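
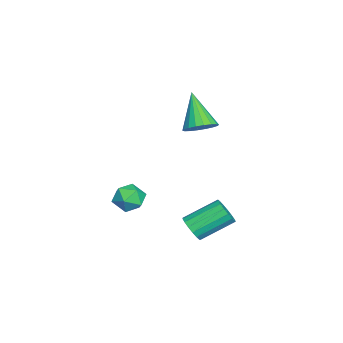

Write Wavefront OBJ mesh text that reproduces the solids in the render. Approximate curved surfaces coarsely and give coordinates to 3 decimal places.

v -1.28 0.16 -2.076
v -0.891 0.531 -2.384
v -1.45 1.791 -1.573
v -1.84 1.42 -1.264
v -1.136 0.53 -2.551
v -1.695 1.791 -1.74
v -1.414 0.444 -2.61
v -1.973 1.705 -1.799
v -1.661 0.294 -2.546
v -2.22 1.554 -1.735
v -1.821 0.112 -2.375
v -2.381 1.373 -1.564
v -1.858 -0.059 -2.135
v -2.417 1.202 -1.323
v -1.762 -0.179 -1.881
v -2.321 1.082 -1.07
v -1.556 -0.222 -1.672
v -2.115 1.039 -0.861
v -1.286 -0.178 -1.555
v -1.846 1.083 -0.744
v -1.016 -0.056 -1.558
v -1.575 1.205 -0.747
v -0.806 0.115 -1.679
v -1.365 1.376 -0.868
v -0.704 0.297 -1.891
v -1.264 1.557 -1.08
v -0.735 0.446 -2.145
v -1.294 1.707 -1.334
v -3.223 0.18 2.398
v -2.674 -0.199 2.642
v -4.197 -0.34 3.782
v -2.631 0.083 2.778
v -2.705 0.384 2.839
v -2.882 0.645 2.812
v -3.126 0.813 2.704
v -3.39 0.856 2.535
v -3.62 0.765 2.338
v -3.772 0.558 2.154
v -3.815 0.276 2.018
v -3.741 -0.025 1.957
v -3.564 -0.285 1.984
v -3.32 -0.454 2.092
v -3.056 -0.497 2.262
v -2.826 -0.406 2.458
v -2.553 -1.816 -1.127
v -2.064 -2.085 -0.646
v -2.436 -2.795 -1.794
v -1.947 -3.064 -1.313
v -2.655 -3.002 -1.122
v -2.728 -2.397 -0.71
v -1.772 -2.483 -1.73
v -1.845 -1.878 -1.318
v -1.582 -2.497 -1.019
v -2.128 -2.818 -0.644
v -2.372 -2.062 -1.796
v -2.918 -2.383 -1.421
f 2 1 5
f 2 5 3
f 3 5 6
f 3 6 4
f 5 1 7
f 5 7 6
f 6 7 8
f 6 8 4
f 7 1 9
f 7 9 8
f 8 9 10
f 8 10 4
f 9 1 11
f 9 11 10
f 10 11 12
f 10 12 4
f 11 1 13
f 11 13 12
f 12 13 14
f 12 14 4
f 13 1 15
f 13 15 14
f 14 15 16
f 14 16 4
f 15 1 17
f 15 17 16
f 16 17 18
f 16 18 4
f 17 1 19
f 17 19 18
f 18 19 20
f 18 20 4
f 19 1 21
f 19 21 20
f 20 21 22
f 20 22 4
f 21 1 23
f 21 23 22
f 22 23 24
f 22 24 4
f 23 1 25
f 23 25 24
f 24 25 26
f 24 26 4
f 25 1 27
f 25 27 26
f 26 27 28
f 26 28 4
f 27 1 2
f 27 2 28
f 28 2 3
f 28 3 4
f 30 29 32
f 30 32 31
f 32 29 33
f 32 33 31
f 33 29 34
f 33 34 31
f 34 29 35
f 34 35 31
f 35 29 36
f 35 36 31
f 36 29 37
f 36 37 31
f 37 29 38
f 37 38 31
f 38 29 39
f 38 39 31
f 39 29 40
f 39 40 31
f 40 29 41
f 40 41 31
f 41 29 42
f 41 42 31
f 42 29 43
f 42 43 31
f 43 29 44
f 43 44 31
f 44 29 30
f 44 30 31
f 45 56 50
f 45 50 46
f 45 46 52
f 45 52 55
f 45 55 56
f 46 50 54
f 50 56 49
f 56 55 47
f 55 52 51
f 52 46 53
f 48 54 49
f 48 49 47
f 48 47 51
f 48 51 53
f 48 53 54
f 49 54 50
f 47 49 56
f 51 47 55
f 53 51 52
f 54 53 46



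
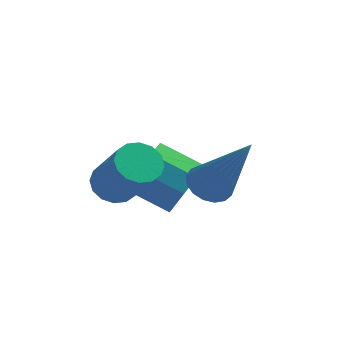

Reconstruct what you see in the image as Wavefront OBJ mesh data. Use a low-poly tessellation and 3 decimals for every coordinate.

v 2.597 -2.162 0.792
v 2.842 -2.498 1.404
v 1.829 -2.334 1.9
v 1.583 -1.998 1.288
v 2.935 -2.001 1.43
v 1.921 -1.837 1.926
v 2.87 -1.579 1.158
v 1.856 -1.416 1.654
v 2.677 -1.43 0.714
v 1.663 -1.267 1.21
v 2.446 -1.623 0.307
v 1.433 -1.46 0.803
v 2.286 -2.069 0.127
v 1.273 -1.905 0.623
v 2.272 -2.557 0.258
v 1.258 -2.394 0.754
v 2.409 -2.861 0.639
v 1.396 -2.698 1.135
v 2.634 -2.837 1.092
v 1.621 -2.674 1.587
v 3.267 -3.335 1.832
v 3.615 -2.928 1.767
v 4.193 -3.865 3.488
v 3.424 -2.824 1.907
v 3.197 -2.838 2.03
v 2.986 -2.965 2.107
v 2.839 -3.177 2.122
v 2.79 -3.426 2.07
v 2.851 -3.653 1.963
v 3.006 -3.808 1.826
v 3.222 -3.854 1.691
v 3.447 -3.782 1.588
v 3.632 -3.607 1.541
v 3.732 -3.37 1.561
v 3.727 -3.125 1.642
v 1.165 -2.932 1.297
v 1.538 -2.529 1.309
v 2.229 -3.204 2.495
v 1.855 -3.608 2.483
v 1.329 -2.441 1.481
v 2.02 -3.116 2.667
v 1.076 -2.485 1.603
v 1.767 -3.16 2.79
v 0.846 -2.648 1.644
v 1.537 -3.323 2.83
v 0.702 -2.888 1.591
v 1.393 -3.563 2.778
v 0.682 -3.14 1.46
v 1.373 -3.815 2.646
v 0.791 -3.336 1.285
v 1.482 -4.011 2.471
v 1 -3.424 1.113
v 1.691 -4.099 2.299
v 1.253 -3.38 0.99
v 1.944 -4.055 2.177
v 1.483 -3.217 0.95
v 2.174 -3.892 2.136
v 1.627 -2.977 1.002
v 2.318 -3.652 2.189
v 1.647 -2.725 1.134
v 2.338 -3.4 2.32
f 2 1 5
f 2 5 3
f 3 5 6
f 3 6 4
f 5 1 7
f 5 7 6
f 6 7 8
f 6 8 4
f 7 1 9
f 7 9 8
f 8 9 10
f 8 10 4
f 9 1 11
f 9 11 10
f 10 11 12
f 10 12 4
f 11 1 13
f 11 13 12
f 12 13 14
f 12 14 4
f 13 1 15
f 13 15 14
f 14 15 16
f 14 16 4
f 15 1 17
f 15 17 16
f 16 17 18
f 16 18 4
f 17 1 19
f 17 19 18
f 18 19 20
f 18 20 4
f 19 1 2
f 19 2 20
f 20 2 3
f 20 3 4
f 22 21 24
f 22 24 23
f 24 21 25
f 24 25 23
f 25 21 26
f 25 26 23
f 26 21 27
f 26 27 23
f 27 21 28
f 27 28 23
f 28 21 29
f 28 29 23
f 29 21 30
f 29 30 23
f 30 21 31
f 30 31 23
f 31 21 32
f 31 32 23
f 32 21 33
f 32 33 23
f 33 21 34
f 33 34 23
f 34 21 35
f 34 35 23
f 35 21 22
f 35 22 23
f 37 36 40
f 37 40 38
f 38 40 41
f 38 41 39
f 40 36 42
f 40 42 41
f 41 42 43
f 41 43 39
f 42 36 44
f 42 44 43
f 43 44 45
f 43 45 39
f 44 36 46
f 44 46 45
f 45 46 47
f 45 47 39
f 46 36 48
f 46 48 47
f 47 48 49
f 47 49 39
f 48 36 50
f 48 50 49
f 49 50 51
f 49 51 39
f 50 36 52
f 50 52 51
f 51 52 53
f 51 53 39
f 52 36 54
f 52 54 53
f 53 54 55
f 53 55 39
f 54 36 56
f 54 56 55
f 55 56 57
f 55 57 39
f 56 36 58
f 56 58 57
f 57 58 59
f 57 59 39
f 58 36 60
f 58 60 59
f 59 60 61
f 59 61 39
f 60 36 37
f 60 37 61
f 61 37 38
f 61 38 39



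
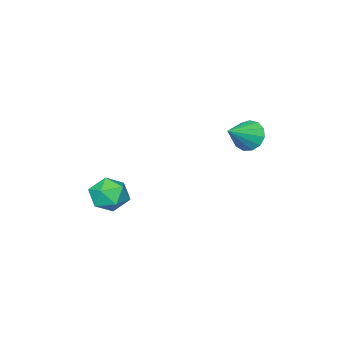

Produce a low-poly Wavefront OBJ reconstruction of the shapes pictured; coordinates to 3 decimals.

v -3.754 3.294 0.398
v -3.427 3.358 -0.172
v -2.706 3.306 1.002
v -3.499 3.703 -0.053
v -3.652 3.918 0.209
v -3.837 3.936 0.53
v -3.997 3.749 0.81
v -4.079 3.419 0.959
v -4.058 3.049 0.93
v -3.941 2.756 0.732
v -3.764 2.635 0.428
v -3.585 2.723 0.114
v -3.459 2.992 -0.109
v 0.649 1.831 -0.912
v 1.093 1.976 -1.509
v 0.487 0.684 -1.311
v 0.931 0.829 -1.908
v 1.23 0.795 -1.213
v 1.33 1.504 -0.966
v 0.25 1.156 -1.854
v 0.35 1.865 -1.607
v 0.846 1.559 -2.09
v 1.451 1.336 -1.694
v 0.129 1.324 -1.126
v 0.734 1.101 -0.73
f 2 1 4
f 2 4 3
f 4 1 5
f 4 5 3
f 5 1 6
f 5 6 3
f 6 1 7
f 6 7 3
f 7 1 8
f 7 8 3
f 8 1 9
f 8 9 3
f 9 1 10
f 9 10 3
f 10 1 11
f 10 11 3
f 11 1 12
f 11 12 3
f 12 1 13
f 12 13 3
f 13 1 2
f 13 2 3
f 14 25 19
f 14 19 15
f 14 15 21
f 14 21 24
f 14 24 25
f 15 19 23
f 19 25 18
f 25 24 16
f 24 21 20
f 21 15 22
f 17 23 18
f 17 18 16
f 17 16 20
f 17 20 22
f 17 22 23
f 18 23 19
f 16 18 25
f 20 16 24
f 22 20 21
f 23 22 15



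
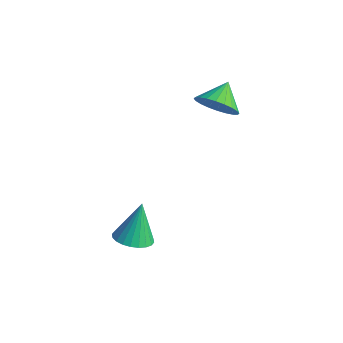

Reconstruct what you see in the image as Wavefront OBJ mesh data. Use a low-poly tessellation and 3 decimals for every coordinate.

v -1.386 0.313 3.618
v -0.647 0.334 4.016
v -1.714 1.187 4.182
v -0.585 0.525 3.756
v -0.646 0.683 3.476
v -0.819 0.785 3.217
v -1.078 0.816 3.019
v -1.385 0.769 2.913
v -1.692 0.654 2.913
v -1.952 0.486 3.022
v -2.126 0.293 3.22
v -2.187 0.102 3.48
v -2.127 -0.056 3.76
v -1.954 -0.159 4.019
v -1.694 -0.189 4.217
v -1.388 -0.143 4.323
v -1.081 -0.027 4.323
v -0.821 0.14 4.214
v -1.292 -3.677 -1.127
v -0.931 -3.066 -1.333
v -1.468 -3.083 0.327
v -1.203 -2.994 -1.396
v -1.49 -3.026 -1.417
v -1.746 -3.157 -1.394
v -1.933 -3.368 -1.331
v -2.022 -3.625 -1.236
v -2.001 -3.891 -1.125
v -1.871 -4.124 -1.014
v -1.654 -4.289 -0.92
v -1.381 -4.361 -0.858
v -1.095 -4.329 -0.836
v -0.839 -4.197 -0.859
v -0.652 -3.987 -0.923
v -0.562 -3.729 -1.017
v -0.584 -3.464 -1.129
v -0.713 -3.231 -1.24
f 2 1 4
f 2 4 3
f 4 1 5
f 4 5 3
f 5 1 6
f 5 6 3
f 6 1 7
f 6 7 3
f 7 1 8
f 7 8 3
f 8 1 9
f 8 9 3
f 9 1 10
f 9 10 3
f 10 1 11
f 10 11 3
f 11 1 12
f 11 12 3
f 12 1 13
f 12 13 3
f 13 1 14
f 13 14 3
f 14 1 15
f 14 15 3
f 15 1 16
f 15 16 3
f 16 1 17
f 16 17 3
f 17 1 18
f 17 18 3
f 18 1 2
f 18 2 3
f 20 19 22
f 20 22 21
f 22 19 23
f 22 23 21
f 23 19 24
f 23 24 21
f 24 19 25
f 24 25 21
f 25 19 26
f 25 26 21
f 26 19 27
f 26 27 21
f 27 19 28
f 27 28 21
f 28 19 29
f 28 29 21
f 29 19 30
f 29 30 21
f 30 19 31
f 30 31 21
f 31 19 32
f 31 32 21
f 32 19 33
f 32 33 21
f 33 19 34
f 33 34 21
f 34 19 35
f 34 35 21
f 35 19 36
f 35 36 21
f 36 19 20
f 36 20 21



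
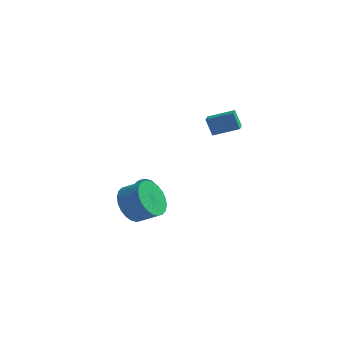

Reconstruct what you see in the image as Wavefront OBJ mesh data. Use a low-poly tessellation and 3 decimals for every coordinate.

v -2.043 -2.171 0.777
v -1.589 -1.525 0.056
v -0.542 -1.562 0.681
v -0.997 -2.209 1.403
v -1.742 -1.248 0.328
v -0.695 -1.285 0.954
v -1.941 -1.112 0.669
v -0.894 -1.149 1.295
v -2.155 -1.137 1.026
v -1.109 -1.174 1.652
v -2.353 -1.319 1.346
v -1.306 -1.357 1.971
v -2.503 -1.631 1.578
v -1.456 -1.669 2.204
v -2.583 -2.026 1.689
v -1.537 -2.063 2.315
v -2.582 -2.442 1.661
v -1.535 -2.48 2.287
v -2.498 -2.818 1.499
v -1.451 -2.855 2.124
v -2.345 -3.095 1.226
v -1.298 -3.132 1.852
v -2.146 -3.231 0.885
v -1.099 -3.268 1.511
v -1.931 -3.206 0.528
v -0.885 -3.243 1.154
v -1.734 -3.023 0.209
v -0.687 -3.061 0.834
v -1.584 -2.711 -0.024
v -0.537 -2.749 0.602
v -1.503 -2.317 -0.135
v -0.457 -2.354 0.491
v -1.505 -1.9 -0.107
v -0.458 -1.938 0.519
v -0.01 3.347 3.101
v -0.4 3.458 4.047
v -0.183 4.152 2.935
v -0.573 4.263 3.882
v 1.253 3.717 3.578
v 0.863 3.828 4.525
v 1.08 4.522 3.413
v 0.69 4.633 4.359
v -2.537 0.872 0.034
v -2.33 1.229 0.398
v -1.956 0.225 1.17
v -2.163 -0.132 0.806
v -2.561 1.201 0.474
v -2.187 0.197 1.246
v -2.787 1.108 0.463
v -2.414 0.105 1.235
v -2.964 0.969 0.367
v -2.59 -0.035 1.139
v -3.056 0.81 0.205
v -2.682 -0.194 0.977
v -3.045 0.664 0.009
v -2.672 -0.34 0.781
v -2.934 0.558 -0.182
v -2.56 -0.445 0.59
v -2.744 0.515 -0.33
v -2.37 -0.489 0.442
v -2.513 0.543 -0.406
v -2.139 -0.461 0.366
v -2.286 0.635 -0.395
v -1.913 -0.368 0.377
v -2.11 0.775 -0.299
v -1.736 -0.229 0.473
v -2.018 0.934 -0.137
v -1.644 -0.07 0.635
v -2.028 1.08 0.059
v -1.655 0.076 0.831
v -2.14 1.185 0.25
v -1.766 0.182 1.022
f 2 1 5
f 2 5 3
f 3 5 6
f 3 6 4
f 5 1 7
f 5 7 6
f 6 7 8
f 6 8 4
f 7 1 9
f 7 9 8
f 8 9 10
f 8 10 4
f 9 1 11
f 9 11 10
f 10 11 12
f 10 12 4
f 11 1 13
f 11 13 12
f 12 13 14
f 12 14 4
f 13 1 15
f 13 15 14
f 14 15 16
f 14 16 4
f 15 1 17
f 15 17 16
f 16 17 18
f 16 18 4
f 17 1 19
f 17 19 18
f 18 19 20
f 18 20 4
f 19 1 21
f 19 21 20
f 20 21 22
f 20 22 4
f 21 1 23
f 21 23 22
f 22 23 24
f 22 24 4
f 23 1 25
f 23 25 24
f 24 25 26
f 24 26 4
f 25 1 27
f 25 27 26
f 26 27 28
f 26 28 4
f 27 1 29
f 27 29 28
f 28 29 30
f 28 30 4
f 29 1 31
f 29 31 30
f 30 31 32
f 30 32 4
f 31 1 33
f 31 33 32
f 32 33 34
f 32 34 4
f 33 1 2
f 33 2 34
f 34 2 3
f 34 3 4
f 36 38 35
f 39 36 35
f 35 38 37
f 37 39 35
f 36 42 38
f 40 36 39
f 40 42 36
f 38 42 37
f 41 39 37
f 37 42 41
f 41 40 39
f 42 40 41
f 44 43 47
f 44 47 45
f 45 47 48
f 45 48 46
f 47 43 49
f 47 49 48
f 48 49 50
f 48 50 46
f 49 43 51
f 49 51 50
f 50 51 52
f 50 52 46
f 51 43 53
f 51 53 52
f 52 53 54
f 52 54 46
f 53 43 55
f 53 55 54
f 54 55 56
f 54 56 46
f 55 43 57
f 55 57 56
f 56 57 58
f 56 58 46
f 57 43 59
f 57 59 58
f 58 59 60
f 58 60 46
f 59 43 61
f 59 61 60
f 60 61 62
f 60 62 46
f 61 43 63
f 61 63 62
f 62 63 64
f 62 64 46
f 63 43 65
f 63 65 64
f 64 65 66
f 64 66 46
f 65 43 67
f 65 67 66
f 66 67 68
f 66 68 46
f 67 43 69
f 67 69 68
f 68 69 70
f 68 70 46
f 69 43 71
f 69 71 70
f 70 71 72
f 70 72 46
f 71 43 44
f 71 44 72
f 72 44 45
f 72 45 46



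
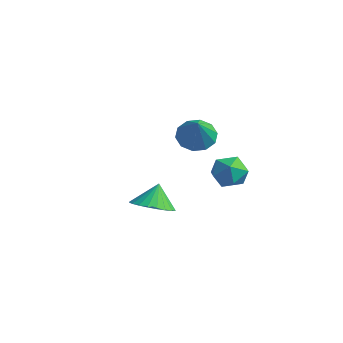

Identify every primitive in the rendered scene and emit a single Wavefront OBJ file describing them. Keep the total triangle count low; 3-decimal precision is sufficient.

v -0.64 3.294 1.251
v 0.187 3.81 0.95
v 0.153 1.87 0.99
v 0.98 2.386 0.689
v 0.691 2.411 1.667
v 0.2 3.291 1.828
v 0.14 2.389 0.112
v -0.351 3.269 0.273
v 0.669 3.251 0.246
v 1.009 3.264 1.208
v -0.669 2.416 0.732
v -0.329 2.429 1.694
v -2.546 3.086 2.22
v -1.76 3.012 1.59
v -1.394 2.194 3.76
v -1.723 3.563 1.881
v -2.001 3.932 2.301
v -2.486 3.977 2.691
v -2.995 3.682 2.901
v -3.332 3.159 2.85
v -3.369 2.608 2.559
v -3.092 2.24 2.138
v -2.606 2.194 1.749
v -2.098 2.489 1.539
v 1.422 -2.708 1.203
v 2.304 -3.152 1.589
v 1.198 -2.152 2.357
v 2.451 -2.793 1.444
v 2.441 -2.422 1.263
v 2.276 -2.094 1.072
v 1.98 -1.859 0.902
v 1.6 -1.754 0.778
v 1.193 -1.794 0.718
v 0.821 -1.973 0.732
v 0.54 -2.265 0.818
v 0.393 -2.623 0.963
v 0.403 -2.995 1.144
v 0.568 -3.323 1.334
v 0.863 -3.557 1.505
v 1.243 -3.662 1.629
v 1.651 -3.622 1.689
v 2.023 -3.443 1.675
f 1 12 6
f 1 6 2
f 1 2 8
f 1 8 11
f 1 11 12
f 2 6 10
f 6 12 5
f 12 11 3
f 11 8 7
f 8 2 9
f 4 10 5
f 4 5 3
f 4 3 7
f 4 7 9
f 4 9 10
f 5 10 6
f 3 5 12
f 7 3 11
f 9 7 8
f 10 9 2
f 14 13 16
f 14 16 15
f 16 13 17
f 16 17 15
f 17 13 18
f 17 18 15
f 18 13 19
f 18 19 15
f 19 13 20
f 19 20 15
f 20 13 21
f 20 21 15
f 21 13 22
f 21 22 15
f 22 13 23
f 22 23 15
f 23 13 24
f 23 24 15
f 24 13 14
f 24 14 15
f 26 25 28
f 26 28 27
f 28 25 29
f 28 29 27
f 29 25 30
f 29 30 27
f 30 25 31
f 30 31 27
f 31 25 32
f 31 32 27
f 32 25 33
f 32 33 27
f 33 25 34
f 33 34 27
f 34 25 35
f 34 35 27
f 35 25 36
f 35 36 27
f 36 25 37
f 36 37 27
f 37 25 38
f 37 38 27
f 38 25 39
f 38 39 27
f 39 25 40
f 39 40 27
f 40 25 41
f 40 41 27
f 41 25 42
f 41 42 27
f 42 25 26
f 42 26 27



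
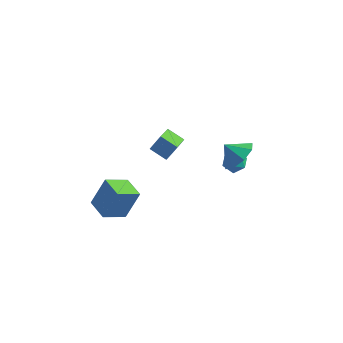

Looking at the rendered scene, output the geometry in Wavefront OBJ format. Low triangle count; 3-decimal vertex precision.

v 2.787 -3.153 1.734
v 3.302 -2.911 2.13
v 3.478 -3.929 1.31
v 3.993 -3.687 1.706
v 3.456 -4.015 1.998
v 3.029 -3.535 2.26
v 3.751 -3.305 1.18
v 3.324 -2.825 1.442
v 3.898 -3.004 1.788
v 3.716 -3.443 2.294
v 3.064 -3.397 1.146
v 2.882 -3.836 1.652
v -3.199 -4.864 -3.985
v -2.617 -4.186 -2.422
v -4.194 -3.967 -4.004
v -3.612 -3.289 -2.441
v -2.308 -3.891 -4.739
v -1.726 -3.213 -3.176
v -3.303 -2.994 -4.758
v -2.721 -2.316 -3.195
v 3.754 -3.985 2.931
v 4.205 -4.684 3.487
v 2.966 -3.955 3.609
v 4.406 -3.974 3.69
v 4.225 -3.27 3.448
v 3.769 -2.985 2.904
v 3.304 -3.286 2.376
v 3.103 -3.996 2.173
v 3.283 -4.7 2.414
v 3.74 -4.984 2.959
v -0.539 -1.226 -1.043
v -0.478 -2.599 -0.283
v -1.5 -1.031 -0.615
v -1.439 -2.404 0.145
v -0.101 -0.776 -0.265
v -0.04 -2.149 0.495
v -1.062 -0.581 0.163
v -1.001 -1.954 0.923
f 1 12 6
f 1 6 2
f 1 2 8
f 1 8 11
f 1 11 12
f 2 6 10
f 6 12 5
f 12 11 3
f 11 8 7
f 8 2 9
f 4 10 5
f 4 5 3
f 4 3 7
f 4 7 9
f 4 9 10
f 5 10 6
f 3 5 12
f 7 3 11
f 9 7 8
f 10 9 2
f 14 16 13
f 17 14 13
f 13 16 15
f 15 17 13
f 14 20 16
f 18 14 17
f 18 20 14
f 16 20 15
f 19 17 15
f 15 20 19
f 19 18 17
f 20 18 19
f 22 21 24
f 22 24 23
f 24 21 25
f 24 25 23
f 25 21 26
f 25 26 23
f 26 21 27
f 26 27 23
f 27 21 28
f 27 28 23
f 28 21 29
f 28 29 23
f 29 21 30
f 29 30 23
f 30 21 22
f 30 22 23
f 32 34 31
f 35 32 31
f 31 34 33
f 33 35 31
f 32 38 34
f 36 32 35
f 36 38 32
f 34 38 33
f 37 35 33
f 33 38 37
f 37 36 35
f 38 36 37



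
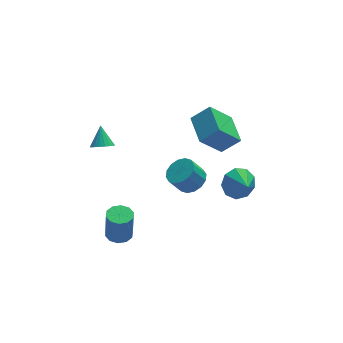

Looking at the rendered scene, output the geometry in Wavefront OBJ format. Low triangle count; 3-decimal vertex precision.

v 2.842 -0.324 -0.558
v 1.522 -0.524 0.958
v 2.886 1.564 -0.272
v 1.566 1.364 1.244
v 3.894 -0.484 0.336
v 2.574 -0.684 1.852
v 3.938 1.404 0.622
v 2.618 1.204 2.138
v 0.402 -2.94 0.169
v 0.972 -3.5 0.561
v 0.308 -3.46 1.583
v -0.262 -2.9 1.191
v 1.137 -3.08 0.651
v 0.473 -3.04 1.674
v 1.105 -2.622 0.612
v 0.441 -2.582 1.635
v 0.885 -2.249 0.455
v 0.221 -2.209 1.477
v 0.535 -2.062 0.22
v -0.129 -2.021 1.243
v 0.15 -2.11 -0.028
v -0.514 -2.069 0.995
v -0.168 -2.38 -0.223
v -0.832 -2.34 0.799
v -0.333 -2.8 -0.314
v -0.997 -2.76 0.709
v -0.301 -3.258 -0.275
v -0.965 -3.218 0.748
v -0.081 -3.631 -0.117
v -0.745 -3.591 0.905
v 0.269 -3.819 0.117
v -0.395 -3.778 1.14
v 0.654 -3.771 0.365
v -0.01 -3.73 1.388
v 3.804 -0.508 -3.589
v 4.196 -0.985 -4.426
v 3.996 -1.612 -2.871
v 4.716 -0.66 -4.066
v 4.809 -0.264 -3.482
v 4.432 0.018 -2.948
v 3.762 0.053 -2.714
v 3.111 -0.174 -2.889
v 2.784 -0.558 -3.392
v 2.935 -0.918 -3.986
v 3.492 -1.087 -4.395
v -3.559 -2.535 -3.974
v -2.958 -2.998 -4.006
v -2.899 -3.048 -2.178
v -3.501 -2.585 -2.146
v -2.8 -2.556 -3.999
v -2.741 -2.606 -2.171
v -2.932 -2.106 -3.983
v -2.874 -2.155 -2.154
v -3.304 -1.819 -3.963
v -3.246 -1.869 -2.135
v -3.774 -1.806 -3.947
v -3.715 -1.856 -2.119
v -4.161 -2.072 -3.942
v -4.102 -2.122 -2.114
v -4.319 -2.514 -3.949
v -4.26 -2.564 -2.121
v -4.186 -2.965 -3.966
v -4.128 -3.014 -2.137
v -3.814 -3.251 -3.985
v -3.756 -3.301 -2.157
v -3.345 -3.264 -4.001
v -3.286 -3.314 -2.173
v -3.244 2.136 -0.745
v -2.932 1.668 -0.345
v -3.096 3.064 0.225
v -2.698 1.793 -0.5
v -2.572 1.985 -0.703
v -2.579 2.208 -0.915
v -2.718 2.416 -1.093
v -2.961 2.569 -1.202
v -3.26 2.636 -1.22
v -3.556 2.604 -1.145
v -3.79 2.48 -0.99
v -3.916 2.287 -0.786
v -3.909 2.065 -0.575
v -3.77 1.857 -0.397
v -3.527 1.704 -0.288
v -3.228 1.637 -0.269
f 2 4 1
f 5 2 1
f 1 4 3
f 3 5 1
f 2 8 4
f 6 2 5
f 6 8 2
f 4 8 3
f 7 5 3
f 3 8 7
f 7 6 5
f 8 6 7
f 10 9 13
f 10 13 11
f 11 13 14
f 11 14 12
f 13 9 15
f 13 15 14
f 14 15 16
f 14 16 12
f 15 9 17
f 15 17 16
f 16 17 18
f 16 18 12
f 17 9 19
f 17 19 18
f 18 19 20
f 18 20 12
f 19 9 21
f 19 21 20
f 20 21 22
f 20 22 12
f 21 9 23
f 21 23 22
f 22 23 24
f 22 24 12
f 23 9 25
f 23 25 24
f 24 25 26
f 24 26 12
f 25 9 27
f 25 27 26
f 26 27 28
f 26 28 12
f 27 9 29
f 27 29 28
f 28 29 30
f 28 30 12
f 29 9 31
f 29 31 30
f 30 31 32
f 30 32 12
f 31 9 33
f 31 33 32
f 32 33 34
f 32 34 12
f 33 9 10
f 33 10 34
f 34 10 11
f 34 11 12
f 36 35 38
f 36 38 37
f 38 35 39
f 38 39 37
f 39 35 40
f 39 40 37
f 40 35 41
f 40 41 37
f 41 35 42
f 41 42 37
f 42 35 43
f 42 43 37
f 43 35 44
f 43 44 37
f 44 35 45
f 44 45 37
f 45 35 36
f 45 36 37
f 47 46 50
f 47 50 48
f 48 50 51
f 48 51 49
f 50 46 52
f 50 52 51
f 51 52 53
f 51 53 49
f 52 46 54
f 52 54 53
f 53 54 55
f 53 55 49
f 54 46 56
f 54 56 55
f 55 56 57
f 55 57 49
f 56 46 58
f 56 58 57
f 57 58 59
f 57 59 49
f 58 46 60
f 58 60 59
f 59 60 61
f 59 61 49
f 60 46 62
f 60 62 61
f 61 62 63
f 61 63 49
f 62 46 64
f 62 64 63
f 63 64 65
f 63 65 49
f 64 46 66
f 64 66 65
f 65 66 67
f 65 67 49
f 66 46 47
f 66 47 67
f 67 47 48
f 67 48 49
f 69 68 71
f 69 71 70
f 71 68 72
f 71 72 70
f 72 68 73
f 72 73 70
f 73 68 74
f 73 74 70
f 74 68 75
f 74 75 70
f 75 68 76
f 75 76 70
f 76 68 77
f 76 77 70
f 77 68 78
f 77 78 70
f 78 68 79
f 78 79 70
f 79 68 80
f 79 80 70
f 80 68 81
f 80 81 70
f 81 68 82
f 81 82 70
f 82 68 83
f 82 83 70
f 83 68 69
f 83 69 70



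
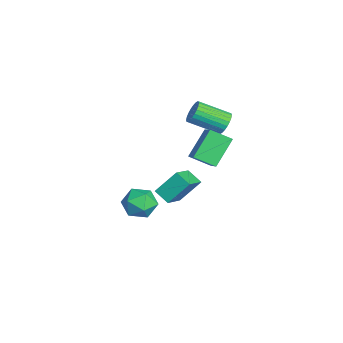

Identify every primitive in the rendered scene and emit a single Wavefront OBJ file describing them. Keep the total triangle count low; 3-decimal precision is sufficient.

v -1.911 0.908 -4.314
v -0.445 -0.019 -3.401
v -2.009 2.263 -2.779
v -0.544 1.336 -1.866
v -1.096 1.624 -4.894
v 0.369 0.697 -3.981
v -1.195 2.979 -3.359
v 0.271 2.052 -2.446
v 1.538 -1.427 -2.243
v 2.134 -0.495 -2.757
v 3.226 -2.065 -1.443
v 3.822 -1.133 -1.957
v 3.031 -0.926 -1.052
v 1.988 -0.532 -1.546
v 3.372 -2.028 -2.654
v 2.329 -1.634 -3.148
v 3.268 -0.866 -3.011
v 3.056 -0.186 -2.021
v 2.304 -2.374 -2.179
v 2.092 -1.694 -1.189
v 1.006 4.095 3.449
v 1.268 3.692 2.76
v 0.935 1.762 3.762
v 0.674 2.165 4.451
v 1.549 3.729 2.923
v 1.217 1.799 3.926
v 1.748 3.821 3.167
v 1.416 1.891 4.169
v 1.834 3.955 3.453
v 1.502 2.025 4.456
v 1.794 4.11 3.739
v 1.462 2.18 4.742
v 1.634 4.263 3.981
v 1.302 2.333 4.983
v 1.378 4.391 4.141
v 1.046 2.461 5.144
v 1.066 4.473 4.197
v 0.734 2.543 5.199
v 0.745 4.498 4.138
v 0.412 2.568 5.14
v 0.463 4.461 3.974
v 0.131 2.531 4.977
v 0.264 4.369 3.731
v -0.068 2.439 4.733
v 0.178 4.235 3.444
v -0.154 2.305 4.447
v 0.218 4.08 3.158
v -0.114 2.15 4.161
v 0.378 3.927 2.917
v 0.046 1.997 3.919
v 0.634 3.799 2.756
v 0.302 1.869 3.759
v 0.946 3.717 2.701
v 0.614 1.787 3.703
v 3.346 2.892 1.396
v 2.973 1.611 2.059
v 2.28 4.012 2.961
v 1.907 2.73 3.624
v 5.073 2.97 2.516
v 4.7 1.688 3.179
v 4.007 4.089 4.081
v 3.634 2.808 4.744
f 2 4 1
f 5 2 1
f 1 4 3
f 3 5 1
f 2 8 4
f 6 2 5
f 6 8 2
f 4 8 3
f 7 5 3
f 3 8 7
f 7 6 5
f 8 6 7
f 9 20 14
f 9 14 10
f 9 10 16
f 9 16 19
f 9 19 20
f 10 14 18
f 14 20 13
f 20 19 11
f 19 16 15
f 16 10 17
f 12 18 13
f 12 13 11
f 12 11 15
f 12 15 17
f 12 17 18
f 13 18 14
f 11 13 20
f 15 11 19
f 17 15 16
f 18 17 10
f 22 21 25
f 22 25 23
f 23 25 26
f 23 26 24
f 25 21 27
f 25 27 26
f 26 27 28
f 26 28 24
f 27 21 29
f 27 29 28
f 28 29 30
f 28 30 24
f 29 21 31
f 29 31 30
f 30 31 32
f 30 32 24
f 31 21 33
f 31 33 32
f 32 33 34
f 32 34 24
f 33 21 35
f 33 35 34
f 34 35 36
f 34 36 24
f 35 21 37
f 35 37 36
f 36 37 38
f 36 38 24
f 37 21 39
f 37 39 38
f 38 39 40
f 38 40 24
f 39 21 41
f 39 41 40
f 40 41 42
f 40 42 24
f 41 21 43
f 41 43 42
f 42 43 44
f 42 44 24
f 43 21 45
f 43 45 44
f 44 45 46
f 44 46 24
f 45 21 47
f 45 47 46
f 46 47 48
f 46 48 24
f 47 21 49
f 47 49 48
f 48 49 50
f 48 50 24
f 49 21 51
f 49 51 50
f 50 51 52
f 50 52 24
f 51 21 53
f 51 53 52
f 52 53 54
f 52 54 24
f 53 21 22
f 53 22 54
f 54 22 23
f 54 23 24
f 56 58 55
f 59 56 55
f 55 58 57
f 57 59 55
f 56 62 58
f 60 56 59
f 60 62 56
f 58 62 57
f 61 59 57
f 57 62 61
f 61 60 59
f 62 60 61



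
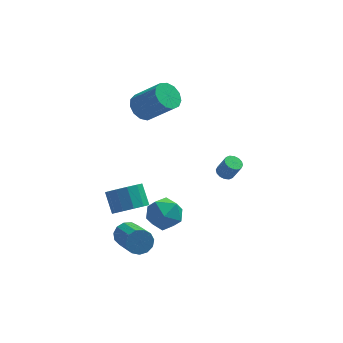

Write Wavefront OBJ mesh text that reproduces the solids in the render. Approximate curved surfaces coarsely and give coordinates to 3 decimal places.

v -1.838 -2.386 -3.752
v -1.275 -2.034 -3.425
v -0.74 -3.761 -2.481
v -1.302 -4.114 -2.808
v -1.602 -1.995 -3.17
v -1.067 -3.723 -2.226
v -2.004 -2.081 -3.099
v -1.469 -3.808 -2.155
v -2.353 -2.264 -3.235
v -1.818 -3.991 -2.291
v -2.538 -2.485 -3.536
v -2.003 -4.213 -2.592
v -2.501 -2.676 -3.905
v -1.966 -4.403 -2.961
v -2.254 -2.774 -4.226
v -1.718 -4.501 -3.282
v -1.874 -2.749 -4.396
v -1.339 -4.477 -3.452
v -1.482 -2.609 -4.362
v -0.947 -4.337 -3.418
v -1.204 -2.399 -4.134
v -0.669 -4.126 -3.19
v -1.127 -2.184 -3.785
v -0.591 -3.911 -2.841
v -0.735 3.132 1.618
v -0.063 3.28 1.085
v 1.206 2.576 2.49
v 0.535 2.428 3.022
v -0.125 3.69 1.347
v 1.145 2.986 2.751
v -0.38 3.923 1.694
v 0.889 3.219 3.099
v -0.748 3.905 2.018
v 0.521 3.2 3.422
v -1.112 3.641 2.214
v 0.157 2.937 3.619
v -1.356 3.216 2.221
v -0.086 2.512 3.626
v -1.402 2.764 2.037
v -0.133 2.06 3.441
v -1.237 2.429 1.719
v 0.032 1.725 3.124
v -0.912 2.318 1.37
v 0.357 1.613 2.774
v -0.531 2.464 1.099
v 0.738 1.76 2.503
v -0.214 2.823 0.993
v 1.055 2.119 2.397
v -1.579 -0.803 -3.199
v -0.65 -0.462 -3.222
v -0.952 0.425 -2.264
v -1.881 0.083 -2.241
v -0.937 -0.16 -3.592
v -1.24 0.727 -2.634
v -1.429 -0.062 -3.838
v -1.731 0.825 -2.88
v -1.967 -0.2 -3.881
v -2.27 0.687 -2.923
v -2.383 -0.529 -3.707
v -2.685 0.358 -2.749
v -2.543 -0.945 -3.372
v -2.846 -0.058 -2.414
v -2.397 -1.317 -2.982
v -2.7 -0.43 -2.024
v -1.992 -1.525 -2.661
v -2.294 -0.638 -1.703
v -1.455 -1.504 -2.511
v -1.757 -0.618 -1.553
v -0.957 -1.261 -2.579
v -1.26 -0.374 -1.621
v -0.657 -0.873 -2.844
v -0.96 0.014 -1.886
v 0.243 -0.212 -2.891
v 1.03 -0.664 -3.502
v -0.85 -1.536 -3.318
v -0.063 -1.988 -3.929
v 0.033 -1.968 -2.839
v 0.709 -1.149 -2.576
v -0.529 -1.051 -4.244
v 0.147 -0.232 -3.981
v 0.553 -1.183 -4.338
v 0.9 -1.749 -3.47
v -0.72 -0.451 -3.35
v -0.373 -1.017 -2.482
v 3.428 1.802 -2.81
v 3.729 2.225 -2.843
v 4.152 2.002 -1.864
v 3.852 1.578 -1.83
v 3.502 2.309 -2.726
v 3.925 2.086 -1.746
v 3.255 2.258 -2.631
v 3.678 2.035 -1.651
v 3.055 2.084 -2.584
v 3.478 1.861 -1.605
v 2.955 1.835 -2.598
v 3.378 1.612 -1.618
v 2.982 1.576 -2.668
v 3.405 1.353 -1.689
v 3.128 1.378 -2.776
v 3.551 1.155 -1.797
v 3.355 1.294 -2.894
v 3.778 1.071 -1.914
v 3.602 1.345 -2.989
v 4.025 1.122 -2.009
v 3.802 1.519 -3.035
v 4.225 1.296 -2.056
v 3.902 1.768 -3.022
v 4.325 1.545 -2.042
v 3.875 2.027 -2.951
v 4.298 1.804 -1.972
f 2 1 5
f 2 5 3
f 3 5 6
f 3 6 4
f 5 1 7
f 5 7 6
f 6 7 8
f 6 8 4
f 7 1 9
f 7 9 8
f 8 9 10
f 8 10 4
f 9 1 11
f 9 11 10
f 10 11 12
f 10 12 4
f 11 1 13
f 11 13 12
f 12 13 14
f 12 14 4
f 13 1 15
f 13 15 14
f 14 15 16
f 14 16 4
f 15 1 17
f 15 17 16
f 16 17 18
f 16 18 4
f 17 1 19
f 17 19 18
f 18 19 20
f 18 20 4
f 19 1 21
f 19 21 20
f 20 21 22
f 20 22 4
f 21 1 23
f 21 23 22
f 22 23 24
f 22 24 4
f 23 1 2
f 23 2 24
f 24 2 3
f 24 3 4
f 26 25 29
f 26 29 27
f 27 29 30
f 27 30 28
f 29 25 31
f 29 31 30
f 30 31 32
f 30 32 28
f 31 25 33
f 31 33 32
f 32 33 34
f 32 34 28
f 33 25 35
f 33 35 34
f 34 35 36
f 34 36 28
f 35 25 37
f 35 37 36
f 36 37 38
f 36 38 28
f 37 25 39
f 37 39 38
f 38 39 40
f 38 40 28
f 39 25 41
f 39 41 40
f 40 41 42
f 40 42 28
f 41 25 43
f 41 43 42
f 42 43 44
f 42 44 28
f 43 25 45
f 43 45 44
f 44 45 46
f 44 46 28
f 45 25 47
f 45 47 46
f 46 47 48
f 46 48 28
f 47 25 26
f 47 26 48
f 48 26 27
f 48 27 28
f 50 49 53
f 50 53 51
f 51 53 54
f 51 54 52
f 53 49 55
f 53 55 54
f 54 55 56
f 54 56 52
f 55 49 57
f 55 57 56
f 56 57 58
f 56 58 52
f 57 49 59
f 57 59 58
f 58 59 60
f 58 60 52
f 59 49 61
f 59 61 60
f 60 61 62
f 60 62 52
f 61 49 63
f 61 63 62
f 62 63 64
f 62 64 52
f 63 49 65
f 63 65 64
f 64 65 66
f 64 66 52
f 65 49 67
f 65 67 66
f 66 67 68
f 66 68 52
f 67 49 69
f 67 69 68
f 68 69 70
f 68 70 52
f 69 49 71
f 69 71 70
f 70 71 72
f 70 72 52
f 71 49 50
f 71 50 72
f 72 50 51
f 72 51 52
f 73 84 78
f 73 78 74
f 73 74 80
f 73 80 83
f 73 83 84
f 74 78 82
f 78 84 77
f 84 83 75
f 83 80 79
f 80 74 81
f 76 82 77
f 76 77 75
f 76 75 79
f 76 79 81
f 76 81 82
f 77 82 78
f 75 77 84
f 79 75 83
f 81 79 80
f 82 81 74
f 86 85 89
f 86 89 87
f 87 89 90
f 87 90 88
f 89 85 91
f 89 91 90
f 90 91 92
f 90 92 88
f 91 85 93
f 91 93 92
f 92 93 94
f 92 94 88
f 93 85 95
f 93 95 94
f 94 95 96
f 94 96 88
f 95 85 97
f 95 97 96
f 96 97 98
f 96 98 88
f 97 85 99
f 97 99 98
f 98 99 100
f 98 100 88
f 99 85 101
f 99 101 100
f 100 101 102
f 100 102 88
f 101 85 103
f 101 103 102
f 102 103 104
f 102 104 88
f 103 85 105
f 103 105 104
f 104 105 106
f 104 106 88
f 105 85 107
f 105 107 106
f 106 107 108
f 106 108 88
f 107 85 109
f 107 109 108
f 108 109 110
f 108 110 88
f 109 85 86
f 109 86 110
f 110 86 87
f 110 87 88



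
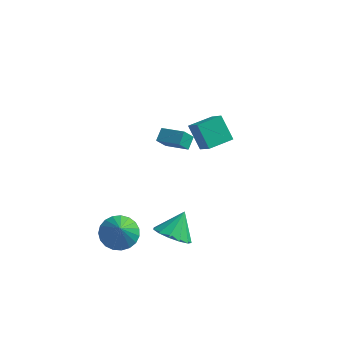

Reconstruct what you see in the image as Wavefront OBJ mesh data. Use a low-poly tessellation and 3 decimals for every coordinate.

v -0.873 -2.53 -2.139
v 0.145 -2.45 -2.461
v -0.587 -1.51 -0.981
v -0.162 -2.025 -2.759
v -0.694 -1.76 -2.861
v -1.283 -1.74 -2.734
v -1.742 -1.971 -2.418
v -1.924 -2.379 -2.013
v -1.773 -2.835 -1.649
v -1.336 -3.194 -1.44
v -0.752 -3.343 -1.454
v -0.206 -3.233 -1.685
v 0.128 -2.9 -2.06
v 0.264 -0.323 3.504
v -0.606 0.276 4.61
v -0.504 0.444 2.484
v -1.375 1.043 3.59
v 1.155 0.737 3.63
v 0.284 1.336 4.736
v 0.386 1.504 2.61
v -0.484 2.103 3.716
v -3.975 3.169 -0.48
v -2.544 2.824 0.008
v -3.953 3.892 -0.033
v -2.523 3.547 0.455
v -3.617 3.613 -1.215
v -2.187 3.268 -0.727
v -3.596 4.336 -0.768
v -2.165 3.991 -0.28
v -3.449 -3.315 -2.11
v -2.474 -3.442 -2.478
v -3.051 -4.085 -0.79
v -2.442 -3.062 -2.266
v -2.584 -2.725 -2.027
v -2.875 -2.491 -1.802
v -3.266 -2.399 -1.631
v -3.689 -2.465 -1.542
v -4.07 -2.678 -1.552
v -4.343 -3.001 -1.658
v -4.462 -3.379 -1.843
v -4.406 -3.745 -2.073
v -4.184 -4.037 -2.311
v -3.835 -4.204 -2.513
v -3.419 -4.217 -2.646
v -3.009 -4.074 -2.686
v -2.674 -3.8 -2.627
f 2 1 4
f 2 4 3
f 4 1 5
f 4 5 3
f 5 1 6
f 5 6 3
f 6 1 7
f 6 7 3
f 7 1 8
f 7 8 3
f 8 1 9
f 8 9 3
f 9 1 10
f 9 10 3
f 10 1 11
f 10 11 3
f 11 1 12
f 11 12 3
f 12 1 13
f 12 13 3
f 13 1 2
f 13 2 3
f 15 17 14
f 18 15 14
f 14 17 16
f 16 18 14
f 15 21 17
f 19 15 18
f 19 21 15
f 17 21 16
f 20 18 16
f 16 21 20
f 20 19 18
f 21 19 20
f 23 25 22
f 26 23 22
f 22 25 24
f 24 26 22
f 23 29 25
f 27 23 26
f 27 29 23
f 25 29 24
f 28 26 24
f 24 29 28
f 28 27 26
f 29 27 28
f 31 30 33
f 31 33 32
f 33 30 34
f 33 34 32
f 34 30 35
f 34 35 32
f 35 30 36
f 35 36 32
f 36 30 37
f 36 37 32
f 37 30 38
f 37 38 32
f 38 30 39
f 38 39 32
f 39 30 40
f 39 40 32
f 40 30 41
f 40 41 32
f 41 30 42
f 41 42 32
f 42 30 43
f 42 43 32
f 43 30 44
f 43 44 32
f 44 30 45
f 44 45 32
f 45 30 46
f 45 46 32
f 46 30 31
f 46 31 32



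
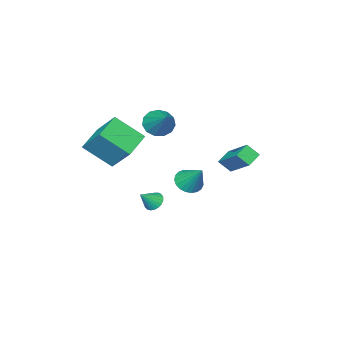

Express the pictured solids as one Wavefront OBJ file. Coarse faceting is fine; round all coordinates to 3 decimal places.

v 0.345 -1.397 -1.674
v 0.703 -0.961 -1.974
v 1.215 -1.543 -0.846
v 0.566 -0.811 -1.803
v 0.39 -0.762 -1.609
v 0.206 -0.823 -1.427
v 0.046 -0.984 -1.287
v -0.062 -1.216 -1.214
v -0.1 -1.479 -1.22
v -0.061 -1.728 -1.305
v 0.048 -1.92 -1.454
v 0.208 -2.022 -1.641
v 0.392 -2.015 -1.833
v 0.568 -1.902 -1.998
v 0.705 -1.701 -2.106
v 0.779 -1.448 -2.14
v 0.779 -1.186 -2.094
v 2.084 2.943 2.378
v 2.759 2.574 2.599
v 2.256 4.037 3.682
v 2.872 2.806 2.39
v 2.85 3.062 2.178
v 2.695 3.297 2.001
v 2.434 3.471 1.889
v 2.113 3.554 1.862
v 1.787 3.531 1.924
v 1.512 3.407 2.065
v 1.337 3.202 2.259
v 1.29 2.953 2.475
v 1.381 2.702 2.673
v 1.593 2.493 2.821
v 1.89 2.361 2.892
v 2.221 2.331 2.874
v 2.528 2.406 2.771
v -3.527 1.315 0.989
v -3.132 3.011 2.3
v -2.628 1.417 0.586
v -2.233 3.114 1.898
v -3.167 0.726 1.642
v -2.772 2.423 2.954
v -2.268 0.829 1.24
v -1.873 2.525 2.551
v 0.316 -3.449 1.579
v 1.198 -4.831 2.859
v 0.378 -1.995 3.106
v 1.26 -3.376 4.387
v 1.9 -2.944 1.033
v 2.782 -4.325 2.314
v 1.962 -1.489 2.561
v 2.844 -2.871 3.841
v -2.685 -4.083 2.194
v -2.094 -3.823 1.511
v -1.835 -2.617 3.486
v -2.527 -3.524 1.456
v -3.01 -3.402 1.635
v -3.39 -3.496 1.992
v -3.546 -3.776 2.413
v -3.428 -4.154 2.765
v -3.075 -4.51 2.936
v -2.597 -4.73 2.871
v -2.147 -4.744 2.592
v -1.868 -4.549 2.186
v -1.848 -4.205 1.783
f 2 1 4
f 2 4 3
f 4 1 5
f 4 5 3
f 5 1 6
f 5 6 3
f 6 1 7
f 6 7 3
f 7 1 8
f 7 8 3
f 8 1 9
f 8 9 3
f 9 1 10
f 9 10 3
f 10 1 11
f 10 11 3
f 11 1 12
f 11 12 3
f 12 1 13
f 12 13 3
f 13 1 14
f 13 14 3
f 14 1 15
f 14 15 3
f 15 1 16
f 15 16 3
f 16 1 17
f 16 17 3
f 17 1 2
f 17 2 3
f 19 18 21
f 19 21 20
f 21 18 22
f 21 22 20
f 22 18 23
f 22 23 20
f 23 18 24
f 23 24 20
f 24 18 25
f 24 25 20
f 25 18 26
f 25 26 20
f 26 18 27
f 26 27 20
f 27 18 28
f 27 28 20
f 28 18 29
f 28 29 20
f 29 18 30
f 29 30 20
f 30 18 31
f 30 31 20
f 31 18 32
f 31 32 20
f 32 18 33
f 32 33 20
f 33 18 34
f 33 34 20
f 34 18 19
f 34 19 20
f 36 38 35
f 39 36 35
f 35 38 37
f 37 39 35
f 36 42 38
f 40 36 39
f 40 42 36
f 38 42 37
f 41 39 37
f 37 42 41
f 41 40 39
f 42 40 41
f 44 46 43
f 47 44 43
f 43 46 45
f 45 47 43
f 44 50 46
f 48 44 47
f 48 50 44
f 46 50 45
f 49 47 45
f 45 50 49
f 49 48 47
f 50 48 49
f 52 51 54
f 52 54 53
f 54 51 55
f 54 55 53
f 55 51 56
f 55 56 53
f 56 51 57
f 56 57 53
f 57 51 58
f 57 58 53
f 58 51 59
f 58 59 53
f 59 51 60
f 59 60 53
f 60 51 61
f 60 61 53
f 61 51 62
f 61 62 53
f 62 51 63
f 62 63 53
f 63 51 52
f 63 52 53



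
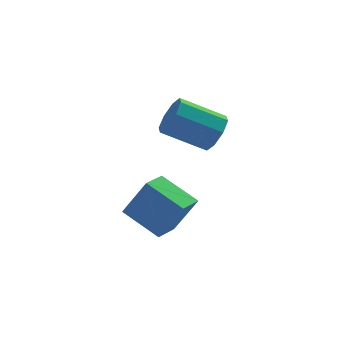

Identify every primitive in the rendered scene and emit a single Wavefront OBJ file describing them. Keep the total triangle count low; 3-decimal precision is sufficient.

v -1.328 -2.267 -4.169
v -0.567 -2.512 -2.749
v -0.641 -1.438 -4.394
v 0.12 -1.683 -2.973
v -0.32 -3.297 -4.887
v 0.441 -3.542 -3.466
v 0.367 -2.468 -5.111
v 1.128 -2.713 -3.691
v 1.958 -1.73 -1.118
v 2.364 -1.364 -0.548
v 0.869 -1.004 0.288
v 0.462 -1.37 -0.282
v 2.204 -0.989 -0.995
v 0.709 -0.63 -0.159
v 1.9 -1.049 -1.514
v 0.405 -0.689 -0.678
v 1.629 -1.507 -1.801
v 0.134 -1.148 -0.965
v 1.551 -2.096 -1.688
v 0.056 -1.736 -0.852
v 1.711 -2.47 -1.241
v 0.216 -2.111 -0.405
v 2.015 -2.411 -0.722
v 0.52 -2.051 0.114
v 2.286 -1.952 -0.435
v 0.791 -1.593 0.401
f 2 4 1
f 5 2 1
f 1 4 3
f 3 5 1
f 2 8 4
f 6 2 5
f 6 8 2
f 4 8 3
f 7 5 3
f 3 8 7
f 7 6 5
f 8 6 7
f 10 9 13
f 10 13 11
f 11 13 14
f 11 14 12
f 13 9 15
f 13 15 14
f 14 15 16
f 14 16 12
f 15 9 17
f 15 17 16
f 16 17 18
f 16 18 12
f 17 9 19
f 17 19 18
f 18 19 20
f 18 20 12
f 19 9 21
f 19 21 20
f 20 21 22
f 20 22 12
f 21 9 23
f 21 23 22
f 22 23 24
f 22 24 12
f 23 9 25
f 23 25 24
f 24 25 26
f 24 26 12
f 25 9 10
f 25 10 26
f 26 10 11
f 26 11 12



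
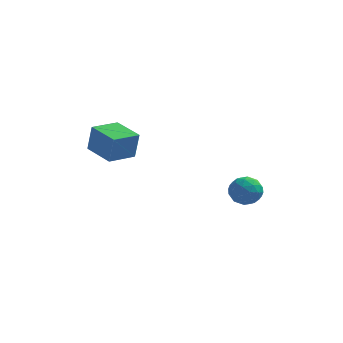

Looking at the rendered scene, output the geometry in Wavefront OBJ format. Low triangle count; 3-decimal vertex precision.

v 2.903 2.243 -2.118
v 3.528 3.036 -2.479
v 4.312 1.304 -1.741
v 4.937 2.097 -2.102
v 4.374 2.227 -1.198
v 3.503 2.807 -1.432
v 4.337 1.533 -2.788
v 3.466 2.113 -3.022
v 4.415 2.597 -2.893
v 4.437 3.026 -1.91
v 3.403 1.314 -2.31
v 3.425 1.743 -1.327
v 3.092 2.722 -2.332
v 4.748 1.618 -1.888
v 4.417 1.694 -1.357
v 4.785 2.16 -1.569
v 3.077 2.588 -1.716
v 3.445 3.054 -1.928
v 3.942 2.578 -1.175
v 4.395 1.286 -2.292
v 4.763 1.752 -2.504
v 3.055 2.18 -2.651
v 3.423 2.646 -2.863
v 3.898 1.762 -3.045
v 3.98 2.93 -2.787
v 4.809 2.378 -2.565
v 4.456 2.046 -2.969
v 3.944 2.388 -3.106
v 3.994 3.182 -2.21
v 4.822 2.63 -1.988
v 4.491 2.706 -1.457
v 3.979 3.048 -1.594
v 4.515 2.924 -2.453
v 3.018 1.71 -2.232
v 3.846 1.158 -2.01
v 3.861 1.292 -2.626
v 3.349 1.634 -2.763
v 3.031 1.962 -1.655
v 3.86 1.41 -1.433
v 3.896 1.952 -1.114
v 3.384 2.294 -1.251
v 3.325 1.416 -1.767
v -4.407 -1.104 2.008
v -4.141 -1.097 3.707
v -3.299 0.29 1.828
v -3.034 0.298 3.528
v -2.866 -2.358 1.772
v -2.601 -2.35 3.472
v -1.759 -0.963 1.593
v -1.493 -0.956 3.292
f 1 38 17
f 38 12 41
f 17 41 6
f 38 41 17
f 1 17 13
f 17 6 18
f 13 18 2
f 17 18 13
f 1 13 22
f 13 2 23
f 22 23 8
f 13 23 22
f 1 22 34
f 22 8 37
f 34 37 11
f 22 37 34
f 1 34 38
f 34 11 42
f 38 42 12
f 34 42 38
f 2 18 29
f 18 6 32
f 29 32 10
f 18 32 29
f 6 41 19
f 41 12 40
f 19 40 5
f 41 40 19
f 12 42 39
f 42 11 35
f 39 35 3
f 42 35 39
f 11 37 36
f 37 8 24
f 36 24 7
f 37 24 36
f 8 23 28
f 23 2 25
f 28 25 9
f 23 25 28
f 4 30 16
f 30 10 31
f 16 31 5
f 30 31 16
f 4 16 14
f 16 5 15
f 14 15 3
f 16 15 14
f 4 14 21
f 14 3 20
f 21 20 7
f 14 20 21
f 4 21 26
f 21 7 27
f 26 27 9
f 21 27 26
f 4 26 30
f 26 9 33
f 30 33 10
f 26 33 30
f 5 31 19
f 31 10 32
f 19 32 6
f 31 32 19
f 3 15 39
f 15 5 40
f 39 40 12
f 15 40 39
f 7 20 36
f 20 3 35
f 36 35 11
f 20 35 36
f 9 27 28
f 27 7 24
f 28 24 8
f 27 24 28
f 10 33 29
f 33 9 25
f 29 25 2
f 33 25 29
f 44 46 43
f 47 44 43
f 43 46 45
f 45 47 43
f 44 50 46
f 48 44 47
f 48 50 44
f 46 50 45
f 49 47 45
f 45 50 49
f 49 48 47
f 50 48 49



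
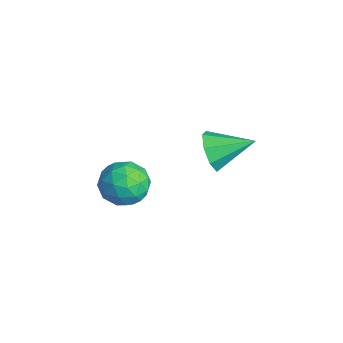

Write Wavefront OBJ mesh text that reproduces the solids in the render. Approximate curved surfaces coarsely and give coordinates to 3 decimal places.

v 0.385 -1.095 -3.788
v 1.064 -0.466 -3.77
v 1.176 -1.974 -2.87
v 1.855 -1.345 -2.852
v 1.044 -1.163 -2.445
v 0.555 -0.62 -3.012
v 1.685 -1.82 -3.628
v 1.196 -1.277 -4.195
v 1.867 -0.914 -3.67
v 1.47 -0.508 -2.94
v 0.77 -1.932 -3.7
v 0.373 -1.526 -2.97
v 0.655 -0.703 -3.859
v 1.585 -1.737 -2.781
v 1.108 -1.63 -2.541
v 1.507 -1.26 -2.531
v 0.356 -0.794 -3.414
v 0.755 -0.424 -3.403
v 0.743 -0.834 -2.625
v 1.485 -2.016 -3.237
v 1.884 -1.646 -3.226
v 0.733 -1.18 -4.109
v 1.132 -0.81 -4.099
v 1.497 -1.606 -4.015
v 1.526 -0.597 -3.79
v 1.991 -1.114 -3.251
v 1.891 -1.393 -3.707
v 1.604 -1.073 -4.04
v 1.293 -0.358 -3.361
v 1.758 -0.875 -2.821
v 1.281 -0.768 -2.582
v 0.994 -0.449 -2.916
v 1.765 -0.622 -3.302
v 0.482 -1.565 -3.819
v 0.947 -2.082 -3.279
v 1.246 -1.991 -3.724
v 0.959 -1.672 -4.058
v 0.249 -1.326 -3.389
v 0.714 -1.843 -2.85
v 0.636 -1.367 -2.6
v 0.349 -1.047 -2.933
v 0.475 -1.818 -3.338
v 0.444 2.077 -3.286
v 0.811 1.661 -2.655
v 0.976 3.443 -2.694
v 1.199 1.73 -3.163
v 1.145 2.003 -3.743
v 0.68 2.319 -4.055
v 0.077 2.494 -3.916
v -0.311 2.424 -3.408
v -0.256 2.152 -2.829
v 0.208 1.836 -2.517
f 1 38 17
f 38 12 41
f 17 41 6
f 38 41 17
f 1 17 13
f 17 6 18
f 13 18 2
f 17 18 13
f 1 13 22
f 13 2 23
f 22 23 8
f 13 23 22
f 1 22 34
f 22 8 37
f 34 37 11
f 22 37 34
f 1 34 38
f 34 11 42
f 38 42 12
f 34 42 38
f 2 18 29
f 18 6 32
f 29 32 10
f 18 32 29
f 6 41 19
f 41 12 40
f 19 40 5
f 41 40 19
f 12 42 39
f 42 11 35
f 39 35 3
f 42 35 39
f 11 37 36
f 37 8 24
f 36 24 7
f 37 24 36
f 8 23 28
f 23 2 25
f 28 25 9
f 23 25 28
f 4 30 16
f 30 10 31
f 16 31 5
f 30 31 16
f 4 16 14
f 16 5 15
f 14 15 3
f 16 15 14
f 4 14 21
f 14 3 20
f 21 20 7
f 14 20 21
f 4 21 26
f 21 7 27
f 26 27 9
f 21 27 26
f 4 26 30
f 26 9 33
f 30 33 10
f 26 33 30
f 5 31 19
f 31 10 32
f 19 32 6
f 31 32 19
f 3 15 39
f 15 5 40
f 39 40 12
f 15 40 39
f 7 20 36
f 20 3 35
f 36 35 11
f 20 35 36
f 9 27 28
f 27 7 24
f 28 24 8
f 27 24 28
f 10 33 29
f 33 9 25
f 29 25 2
f 33 25 29
f 44 43 46
f 44 46 45
f 46 43 47
f 46 47 45
f 47 43 48
f 47 48 45
f 48 43 49
f 48 49 45
f 49 43 50
f 49 50 45
f 50 43 51
f 50 51 45
f 51 43 52
f 51 52 45
f 52 43 44
f 52 44 45



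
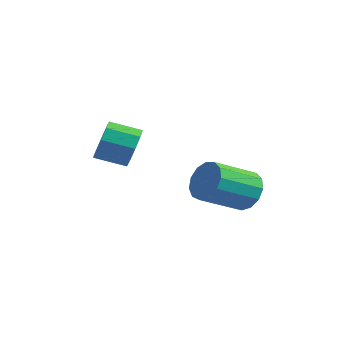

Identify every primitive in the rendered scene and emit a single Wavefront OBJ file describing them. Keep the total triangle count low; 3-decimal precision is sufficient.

v -2.134 -3.199 1.233
v -1.631 -3.394 1.978
v -2.563 -4.216 2.392
v -3.066 -4.021 1.647
v -2.009 -2.906 2.096
v -2.941 -3.727 2.51
v -2.446 -2.554 1.81
v -3.378 -3.375 2.224
v -2.736 -2.505 1.254
v -3.669 -3.326 1.668
v -2.745 -2.78 0.688
v -3.678 -3.601 1.102
v -2.468 -3.252 0.377
v -3.4 -4.073 0.792
v -2.034 -3.699 0.467
v -2.967 -4.52 0.881
v -1.647 -3.912 0.915
v -2.58 -4.734 1.329
v -1.488 -3.792 1.511
v -2.42 -4.613 1.926
v -0.407 1.051 -1.694
v 0.167 1.266 -0.942
v -0.358 -0.495 -0.035
v -0.933 -0.711 -0.786
v -0.325 1.474 -0.824
v -0.85 -0.288 0.083
v -0.843 1.547 -0.983
v -1.368 -0.215 -0.076
v -1.223 1.462 -1.367
v -1.748 -0.299 -0.459
v -1.344 1.247 -1.854
v -1.869 -0.514 -0.947
v -1.167 0.97 -2.291
v -1.693 -0.792 -1.384
v -0.75 0.718 -2.538
v -1.275 -1.044 -1.631
v -0.223 0.572 -2.517
v -0.749 -1.19 -1.61
v 0.244 0.578 -2.234
v -0.281 -1.184 -1.327
v 0.505 0.734 -1.78
v -0.02 -1.028 -0.873
v 0.477 0.991 -1.299
v -0.049 -0.771 -0.391
f 2 1 5
f 2 5 3
f 3 5 6
f 3 6 4
f 5 1 7
f 5 7 6
f 6 7 8
f 6 8 4
f 7 1 9
f 7 9 8
f 8 9 10
f 8 10 4
f 9 1 11
f 9 11 10
f 10 11 12
f 10 12 4
f 11 1 13
f 11 13 12
f 12 13 14
f 12 14 4
f 13 1 15
f 13 15 14
f 14 15 16
f 14 16 4
f 15 1 17
f 15 17 16
f 16 17 18
f 16 18 4
f 17 1 19
f 17 19 18
f 18 19 20
f 18 20 4
f 19 1 2
f 19 2 20
f 20 2 3
f 20 3 4
f 22 21 25
f 22 25 23
f 23 25 26
f 23 26 24
f 25 21 27
f 25 27 26
f 26 27 28
f 26 28 24
f 27 21 29
f 27 29 28
f 28 29 30
f 28 30 24
f 29 21 31
f 29 31 30
f 30 31 32
f 30 32 24
f 31 21 33
f 31 33 32
f 32 33 34
f 32 34 24
f 33 21 35
f 33 35 34
f 34 35 36
f 34 36 24
f 35 21 37
f 35 37 36
f 36 37 38
f 36 38 24
f 37 21 39
f 37 39 38
f 38 39 40
f 38 40 24
f 39 21 41
f 39 41 40
f 40 41 42
f 40 42 24
f 41 21 43
f 41 43 42
f 42 43 44
f 42 44 24
f 43 21 22
f 43 22 44
f 44 22 23
f 44 23 24



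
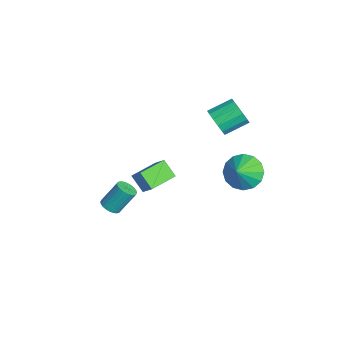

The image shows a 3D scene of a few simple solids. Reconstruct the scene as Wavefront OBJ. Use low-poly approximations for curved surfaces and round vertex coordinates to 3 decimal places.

v -2.563 -0.466 -3.465
v -1.892 -0.099 -2.732
v -1.904 0.023 -4.313
v -1.233 0.391 -3.579
v -1.667 -1.871 -3.581
v -0.996 -1.503 -2.847
v -1.008 -1.381 -4.428
v -0.337 -1.014 -3.695
v 3.048 -3.638 -1.787
v 3.514 -3.917 -1.584
v 3.478 -3.06 -0.329
v 3.012 -2.782 -0.533
v 3.611 -3.747 -1.697
v 3.574 -2.89 -0.442
v 3.622 -3.56 -1.824
v 3.585 -2.703 -0.569
v 3.545 -3.385 -1.946
v 3.509 -2.528 -0.691
v 3.393 -3.249 -2.044
v 3.357 -2.392 -0.789
v 3.189 -3.172 -2.102
v 3.152 -2.315 -0.847
v 2.963 -3.166 -2.113
v 2.926 -2.309 -0.858
v 2.75 -3.232 -2.074
v 2.713 -2.375 -0.819
v 2.582 -3.36 -1.991
v 2.546 -2.503 -0.736
v 2.486 -3.53 -1.878
v 2.449 -2.673 -0.623
v 2.475 -3.717 -1.751
v 2.438 -2.86 -0.496
v 2.551 -3.892 -1.629
v 2.515 -3.035 -0.374
v 2.703 -4.028 -1.531
v 2.667 -3.171 -0.276
v 2.908 -4.105 -1.473
v 2.871 -3.248 -0.218
v 3.134 -4.111 -1.462
v 3.097 -3.254 -0.207
v 3.347 -4.045 -1.501
v 3.31 -3.188 -0.246
v -2.271 2.72 -0.392
v -1.896 3.124 -1.116
v -2.094 4.464 -0.472
v -2.469 4.06 0.252
v -2.356 3.103 -1.214
v -2.554 4.443 -0.569
v -2.794 2.979 -1.091
v -2.992 4.319 -0.446
v -3.091 2.786 -0.781
v -3.289 4.126 -0.136
v -3.169 2.575 -0.367
v -3.367 3.915 0.278
v -3.006 2.403 0.04
v -3.204 3.743 0.685
v -2.646 2.316 0.332
v -2.844 3.656 0.976
v -2.186 2.337 0.429
v -2.384 3.677 1.074
v -1.748 2.461 0.306
v -1.946 3.801 0.951
v -1.451 2.654 -0.004
v -1.649 3.994 0.641
v -1.373 2.865 -0.418
v -1.571 4.205 0.227
v -1.536 3.037 -0.825
v -1.734 4.377 -0.18
v 2.242 3.231 -0.787
v 2.613 2.633 -1.633
v 2.938 2.709 -0.113
v 2.947 3.094 -1.62
v 3.093 3.592 -1.385
v 3.01 3.993 -0.989
v 2.722 4.189 -0.539
v 2.306 4.13 -0.155
v 1.872 3.829 0.059
v 1.538 3.368 0.046
v 1.392 2.871 -0.189
v 1.475 2.47 -0.585
v 1.763 2.273 -1.035
v 2.179 2.333 -1.418
f 2 4 1
f 5 2 1
f 1 4 3
f 3 5 1
f 2 8 4
f 6 2 5
f 6 8 2
f 4 8 3
f 7 5 3
f 3 8 7
f 7 6 5
f 8 6 7
f 10 9 13
f 10 13 11
f 11 13 14
f 11 14 12
f 13 9 15
f 13 15 14
f 14 15 16
f 14 16 12
f 15 9 17
f 15 17 16
f 16 17 18
f 16 18 12
f 17 9 19
f 17 19 18
f 18 19 20
f 18 20 12
f 19 9 21
f 19 21 20
f 20 21 22
f 20 22 12
f 21 9 23
f 21 23 22
f 22 23 24
f 22 24 12
f 23 9 25
f 23 25 24
f 24 25 26
f 24 26 12
f 25 9 27
f 25 27 26
f 26 27 28
f 26 28 12
f 27 9 29
f 27 29 28
f 28 29 30
f 28 30 12
f 29 9 31
f 29 31 30
f 30 31 32
f 30 32 12
f 31 9 33
f 31 33 32
f 32 33 34
f 32 34 12
f 33 9 35
f 33 35 34
f 34 35 36
f 34 36 12
f 35 9 37
f 35 37 36
f 36 37 38
f 36 38 12
f 37 9 39
f 37 39 38
f 38 39 40
f 38 40 12
f 39 9 41
f 39 41 40
f 40 41 42
f 40 42 12
f 41 9 10
f 41 10 42
f 42 10 11
f 42 11 12
f 44 43 47
f 44 47 45
f 45 47 48
f 45 48 46
f 47 43 49
f 47 49 48
f 48 49 50
f 48 50 46
f 49 43 51
f 49 51 50
f 50 51 52
f 50 52 46
f 51 43 53
f 51 53 52
f 52 53 54
f 52 54 46
f 53 43 55
f 53 55 54
f 54 55 56
f 54 56 46
f 55 43 57
f 55 57 56
f 56 57 58
f 56 58 46
f 57 43 59
f 57 59 58
f 58 59 60
f 58 60 46
f 59 43 61
f 59 61 60
f 60 61 62
f 60 62 46
f 61 43 63
f 61 63 62
f 62 63 64
f 62 64 46
f 63 43 65
f 63 65 64
f 64 65 66
f 64 66 46
f 65 43 67
f 65 67 66
f 66 67 68
f 66 68 46
f 67 43 44
f 67 44 68
f 68 44 45
f 68 45 46
f 70 69 72
f 70 72 71
f 72 69 73
f 72 73 71
f 73 69 74
f 73 74 71
f 74 69 75
f 74 75 71
f 75 69 76
f 75 76 71
f 76 69 77
f 76 77 71
f 77 69 78
f 77 78 71
f 78 69 79
f 78 79 71
f 79 69 80
f 79 80 71
f 80 69 81
f 80 81 71
f 81 69 82
f 81 82 71
f 82 69 70
f 82 70 71



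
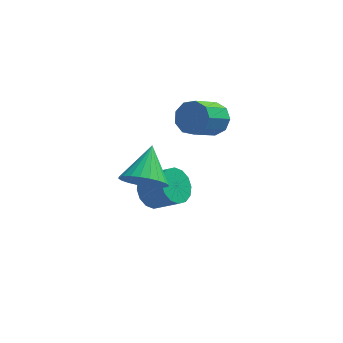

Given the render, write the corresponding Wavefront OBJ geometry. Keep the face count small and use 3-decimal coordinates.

v 2.572 2.421 -1.368
v 3.262 2.11 -1.109
v 2.458 1.089 -0.193
v 1.768 1.399 -0.452
v 3.109 2.522 -0.784
v 2.305 1.501 0.132
v 2.704 2.887 -0.732
v 1.9 1.866 0.184
v 2.238 3.034 -0.978
v 1.434 2.013 -0.062
v 1.928 2.893 -1.406
v 1.124 1.872 -0.49
v 1.919 2.532 -1.817
v 1.115 1.511 -0.901
v 2.216 2.118 -2.018
v 1.412 1.097 -1.101
v 2.679 1.846 -1.914
v 1.876 0.825 -0.998
v 3.093 1.843 -1.555
v 2.289 0.822 -0.639
v 0.109 -2.849 -0.661
v 0.699 -3.369 -0.11
v 0.371 -1.511 0.321
v 0.938 -3.23 -0.363
v 1.051 -3.034 -0.661
v 1.02 -2.809 -0.959
v 0.851 -2.591 -1.212
v 0.568 -2.411 -1.381
v 0.216 -2.299 -1.44
v -0.153 -2.27 -1.38
v -0.481 -2.329 -1.211
v -0.721 -2.468 -0.958
v -0.833 -2.664 -0.66
v -0.803 -2.889 -0.362
v -0.634 -3.108 -0.109
v -0.351 -3.287 0.06
v 0.001 -3.399 0.119
v 0.37 -3.428 0.059
v 0.259 0.071 -3.882
v 0.625 -0.288 -4.56
v 1.607 -0.729 -3.797
v 1.241 -0.371 -3.118
v 0.793 0.118 -4.541
v 1.775 -0.323 -3.778
v 0.817 0.512 -4.346
v 1.8 0.071 -3.583
v 0.693 0.787 -4.026
v 1.675 0.346 -3.263
v 0.451 0.87 -3.668
v 1.434 0.429 -2.904
v 0.159 0.739 -3.366
v 1.141 0.298 -2.603
v -0.107 0.429 -3.203
v 0.875 -0.012 -2.44
v -0.275 0.023 -3.222
v 0.707 -0.418 -2.459
v -0.3 -0.371 -3.417
v 0.683 -0.812 -2.654
v -0.175 -0.646 -3.737
v 0.807 -1.087 -2.974
v 0.066 -0.729 -4.096
v 1.049 -1.17 -3.332
v 0.359 -0.598 -4.397
v 1.341 -1.039 -3.634
f 2 1 5
f 2 5 3
f 3 5 6
f 3 6 4
f 5 1 7
f 5 7 6
f 6 7 8
f 6 8 4
f 7 1 9
f 7 9 8
f 8 9 10
f 8 10 4
f 9 1 11
f 9 11 10
f 10 11 12
f 10 12 4
f 11 1 13
f 11 13 12
f 12 13 14
f 12 14 4
f 13 1 15
f 13 15 14
f 14 15 16
f 14 16 4
f 15 1 17
f 15 17 16
f 16 17 18
f 16 18 4
f 17 1 19
f 17 19 18
f 18 19 20
f 18 20 4
f 19 1 2
f 19 2 20
f 20 2 3
f 20 3 4
f 22 21 24
f 22 24 23
f 24 21 25
f 24 25 23
f 25 21 26
f 25 26 23
f 26 21 27
f 26 27 23
f 27 21 28
f 27 28 23
f 28 21 29
f 28 29 23
f 29 21 30
f 29 30 23
f 30 21 31
f 30 31 23
f 31 21 32
f 31 32 23
f 32 21 33
f 32 33 23
f 33 21 34
f 33 34 23
f 34 21 35
f 34 35 23
f 35 21 36
f 35 36 23
f 36 21 37
f 36 37 23
f 37 21 38
f 37 38 23
f 38 21 22
f 38 22 23
f 40 39 43
f 40 43 41
f 41 43 44
f 41 44 42
f 43 39 45
f 43 45 44
f 44 45 46
f 44 46 42
f 45 39 47
f 45 47 46
f 46 47 48
f 46 48 42
f 47 39 49
f 47 49 48
f 48 49 50
f 48 50 42
f 49 39 51
f 49 51 50
f 50 51 52
f 50 52 42
f 51 39 53
f 51 53 52
f 52 53 54
f 52 54 42
f 53 39 55
f 53 55 54
f 54 55 56
f 54 56 42
f 55 39 57
f 55 57 56
f 56 57 58
f 56 58 42
f 57 39 59
f 57 59 58
f 58 59 60
f 58 60 42
f 59 39 61
f 59 61 60
f 60 61 62
f 60 62 42
f 61 39 63
f 61 63 62
f 62 63 64
f 62 64 42
f 63 39 40
f 63 40 64
f 64 40 41
f 64 41 42



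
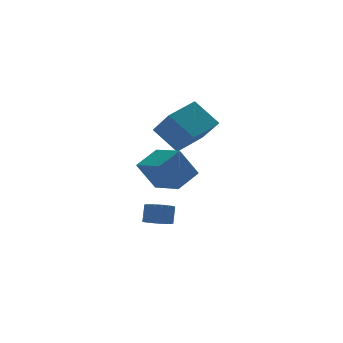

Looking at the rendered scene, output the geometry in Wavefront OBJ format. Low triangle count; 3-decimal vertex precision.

v -1.746 2.718 1.723
v -1.491 1.205 3.229
v -2.634 3.936 3.097
v -2.38 2.423 4.603
v 0.2 3.557 2.237
v 0.454 2.044 3.743
v -0.689 4.775 3.611
v -0.434 3.262 5.117
v -3.573 1.048 1.487
v -2.139 1.559 2.244
v -4.011 3.092 0.94
v -2.577 3.602 1.697
v -2.563 0.798 -0.257
v -1.129 1.308 0.5
v -3.001 2.841 -0.804
v -1.567 3.352 -0.047
v -2.754 3.063 -3.616
v -2.216 3.593 -4.006
v -1.888 4.048 -2.933
v -2.426 3.517 -2.544
v -2.537 3.793 -3.992
v -2.209 4.248 -2.92
v -2.901 3.849 -3.904
v -2.573 4.303 -2.832
v -3.236 3.748 -3.759
v -2.908 4.203 -2.687
v -3.475 3.512 -3.586
v -3.147 3.967 -2.514
v -3.571 3.187 -3.419
v -3.243 3.641 -2.346
v -3.506 2.837 -3.29
v -3.178 3.292 -2.218
v -3.292 2.532 -3.227
v -2.964 2.987 -2.154
v -2.971 2.332 -3.24
v -2.643 2.787 -2.168
v -2.607 2.277 -3.328
v -2.279 2.731 -2.256
v -2.272 2.377 -3.473
v -1.944 2.832 -2.401
v -2.033 2.613 -3.646
v -1.705 3.068 -2.574
v -1.937 2.939 -3.814
v -1.609 3.393 -2.741
v -2.002 3.288 -3.942
v -1.674 3.743 -2.87
f 2 4 1
f 5 2 1
f 1 4 3
f 3 5 1
f 2 8 4
f 6 2 5
f 6 8 2
f 4 8 3
f 7 5 3
f 3 8 7
f 7 6 5
f 8 6 7
f 10 12 9
f 13 10 9
f 9 12 11
f 11 13 9
f 10 16 12
f 14 10 13
f 14 16 10
f 12 16 11
f 15 13 11
f 11 16 15
f 15 14 13
f 16 14 15
f 18 17 21
f 18 21 19
f 19 21 22
f 19 22 20
f 21 17 23
f 21 23 22
f 22 23 24
f 22 24 20
f 23 17 25
f 23 25 24
f 24 25 26
f 24 26 20
f 25 17 27
f 25 27 26
f 26 27 28
f 26 28 20
f 27 17 29
f 27 29 28
f 28 29 30
f 28 30 20
f 29 17 31
f 29 31 30
f 30 31 32
f 30 32 20
f 31 17 33
f 31 33 32
f 32 33 34
f 32 34 20
f 33 17 35
f 33 35 34
f 34 35 36
f 34 36 20
f 35 17 37
f 35 37 36
f 36 37 38
f 36 38 20
f 37 17 39
f 37 39 38
f 38 39 40
f 38 40 20
f 39 17 41
f 39 41 40
f 40 41 42
f 40 42 20
f 41 17 43
f 41 43 42
f 42 43 44
f 42 44 20
f 43 17 45
f 43 45 44
f 44 45 46
f 44 46 20
f 45 17 18
f 45 18 46
f 46 18 19
f 46 19 20



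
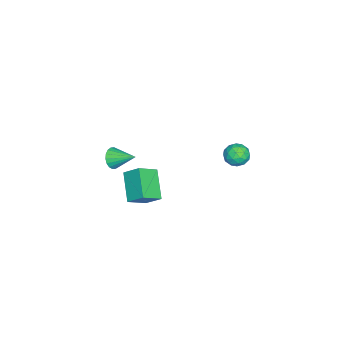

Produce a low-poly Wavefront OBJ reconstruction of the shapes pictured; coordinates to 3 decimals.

v 2.114 -3.646 0.047
v 2.399 -3.432 -0.532
v 2.346 -2.374 0.633
v 2.107 -3.361 -0.57
v 1.817 -3.347 -0.486
v 1.585 -3.392 -0.296
v 1.459 -3.488 -0.039
v 1.462 -3.615 0.236
v 1.594 -3.748 0.474
v 1.83 -3.861 0.626
v 2.122 -3.932 0.665
v 2.412 -3.946 0.581
v 2.643 -3.9 0.391
v 2.77 -3.805 0.133
v 2.767 -3.678 -0.142
v 2.635 -3.545 -0.379
v -4.136 2.074 -3.356
v -3.657 2.143 -2.72
v -3.363 1.157 -3.84
v -2.884 1.226 -3.204
v -3.615 0.914 -3.121
v -4.093 1.481 -2.822
v -2.927 1.819 -3.738
v -3.405 2.386 -3.439
v -2.91 1.985 -2.956
v -3.335 1.426 -2.575
v -3.685 1.874 -3.985
v -4.11 1.315 -3.604
v -3.965 2.189 -2.996
v -3.055 1.111 -3.564
v -3.485 0.928 -3.516
v -3.204 0.968 -3.142
v -4.221 1.8 -3.056
v -3.939 1.84 -2.682
v -3.914 1.118 -2.918
v -3.081 1.46 -3.878
v -2.799 1.5 -3.504
v -3.816 2.332 -3.418
v -3.535 2.372 -3.044
v -3.106 2.182 -3.642
v -3.244 2.137 -2.761
v -2.789 1.598 -3.045
v -2.815 1.947 -3.359
v -3.096 2.28 -3.183
v -3.493 1.808 -2.537
v -3.039 1.269 -2.821
v -3.469 1.086 -2.772
v -3.75 1.419 -2.597
v -3.054 1.716 -2.675
v -3.981 2.031 -3.739
v -3.527 1.492 -4.023
v -3.27 1.881 -3.963
v -3.551 2.214 -3.788
v -4.231 1.702 -3.515
v -3.776 1.163 -3.799
v -3.924 1.02 -3.377
v -4.205 1.353 -3.201
v -3.966 1.584 -3.885
v 2.238 -2.074 -0.799
v 3.103 -2.805 -0.101
v 2.406 -1.198 -0.09
v 3.271 -1.928 0.608
v 3.609 -1.472 -1.868
v 4.474 -2.202 -1.17
v 3.777 -0.595 -1.159
v 4.642 -1.326 -0.461
f 2 1 4
f 2 4 3
f 4 1 5
f 4 5 3
f 5 1 6
f 5 6 3
f 6 1 7
f 6 7 3
f 7 1 8
f 7 8 3
f 8 1 9
f 8 9 3
f 9 1 10
f 9 10 3
f 10 1 11
f 10 11 3
f 11 1 12
f 11 12 3
f 12 1 13
f 12 13 3
f 13 1 14
f 13 14 3
f 14 1 15
f 14 15 3
f 15 1 16
f 15 16 3
f 16 1 2
f 16 2 3
f 17 54 33
f 54 28 57
f 33 57 22
f 54 57 33
f 17 33 29
f 33 22 34
f 29 34 18
f 33 34 29
f 17 29 38
f 29 18 39
f 38 39 24
f 29 39 38
f 17 38 50
f 38 24 53
f 50 53 27
f 38 53 50
f 17 50 54
f 50 27 58
f 54 58 28
f 50 58 54
f 18 34 45
f 34 22 48
f 45 48 26
f 34 48 45
f 22 57 35
f 57 28 56
f 35 56 21
f 57 56 35
f 28 58 55
f 58 27 51
f 55 51 19
f 58 51 55
f 27 53 52
f 53 24 40
f 52 40 23
f 53 40 52
f 24 39 44
f 39 18 41
f 44 41 25
f 39 41 44
f 20 46 32
f 46 26 47
f 32 47 21
f 46 47 32
f 20 32 30
f 32 21 31
f 30 31 19
f 32 31 30
f 20 30 37
f 30 19 36
f 37 36 23
f 30 36 37
f 20 37 42
f 37 23 43
f 42 43 25
f 37 43 42
f 20 42 46
f 42 25 49
f 46 49 26
f 42 49 46
f 21 47 35
f 47 26 48
f 35 48 22
f 47 48 35
f 19 31 55
f 31 21 56
f 55 56 28
f 31 56 55
f 23 36 52
f 36 19 51
f 52 51 27
f 36 51 52
f 25 43 44
f 43 23 40
f 44 40 24
f 43 40 44
f 26 49 45
f 49 25 41
f 45 41 18
f 49 41 45
f 60 62 59
f 63 60 59
f 59 62 61
f 61 63 59
f 60 66 62
f 64 60 63
f 64 66 60
f 62 66 61
f 65 63 61
f 61 66 65
f 65 64 63
f 66 64 65



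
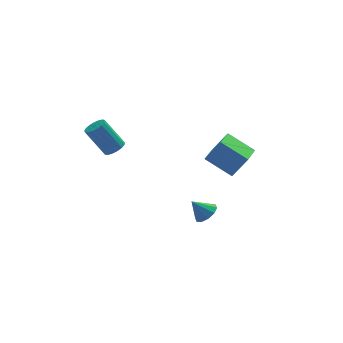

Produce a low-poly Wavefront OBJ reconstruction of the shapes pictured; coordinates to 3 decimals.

v 3.902 -0.646 0.245
v 2.573 0.503 1.263
v 2.954 -0.56 -1.09
v 1.625 0.589 -0.073
v 4.955 1.131 -0.387
v 3.626 2.28 0.63
v 4.007 1.217 -1.723
v 2.678 2.366 -0.705
v -3.29 2.665 0.479
v -2.763 2.371 0.89
v -3.782 3.001 2.651
v -4.31 3.295 2.241
v -2.654 2.698 0.836
v -3.673 3.328 2.597
v -2.691 3.018 0.7
v -3.71 3.648 2.461
v -2.865 3.257 0.514
v -3.884 3.887 2.275
v -3.136 3.361 0.32
v -4.156 3.99 2.081
v -3.443 3.305 0.162
v -4.463 3.934 1.923
v -3.715 3.102 0.077
v -4.734 3.732 1.838
v -3.889 2.799 0.085
v -4.909 3.429 1.846
v -3.927 2.466 0.182
v -4.946 3.096 1.943
v -3.818 2.178 0.348
v -4.838 2.808 2.109
v -3.589 2.002 0.544
v -4.608 2.632 2.305
v -3.291 1.978 0.725
v -4.31 2.607 2.486
v -2.993 2.111 0.85
v -4.012 2.741 2.611
v 1.192 -1.117 -3.629
v 1.672 -0.468 -3.437
v 0.388 -0.823 -2.611
v 1.314 -0.308 -3.767
v 0.908 -0.457 -4.044
v 0.612 -0.858 -4.163
v 0.537 -1.358 -4.077
v 0.712 -1.767 -3.82
v 1.071 -1.927 -3.491
v 1.476 -1.777 -3.213
v 1.773 -1.376 -3.095
v 1.848 -0.876 -3.18
f 2 4 1
f 5 2 1
f 1 4 3
f 3 5 1
f 2 8 4
f 6 2 5
f 6 8 2
f 4 8 3
f 7 5 3
f 3 8 7
f 7 6 5
f 8 6 7
f 10 9 13
f 10 13 11
f 11 13 14
f 11 14 12
f 13 9 15
f 13 15 14
f 14 15 16
f 14 16 12
f 15 9 17
f 15 17 16
f 16 17 18
f 16 18 12
f 17 9 19
f 17 19 18
f 18 19 20
f 18 20 12
f 19 9 21
f 19 21 20
f 20 21 22
f 20 22 12
f 21 9 23
f 21 23 22
f 22 23 24
f 22 24 12
f 23 9 25
f 23 25 24
f 24 25 26
f 24 26 12
f 25 9 27
f 25 27 26
f 26 27 28
f 26 28 12
f 27 9 29
f 27 29 28
f 28 29 30
f 28 30 12
f 29 9 31
f 29 31 30
f 30 31 32
f 30 32 12
f 31 9 33
f 31 33 32
f 32 33 34
f 32 34 12
f 33 9 35
f 33 35 34
f 34 35 36
f 34 36 12
f 35 9 10
f 35 10 36
f 36 10 11
f 36 11 12
f 38 37 40
f 38 40 39
f 40 37 41
f 40 41 39
f 41 37 42
f 41 42 39
f 42 37 43
f 42 43 39
f 43 37 44
f 43 44 39
f 44 37 45
f 44 45 39
f 45 37 46
f 45 46 39
f 46 37 47
f 46 47 39
f 47 37 48
f 47 48 39
f 48 37 38
f 48 38 39



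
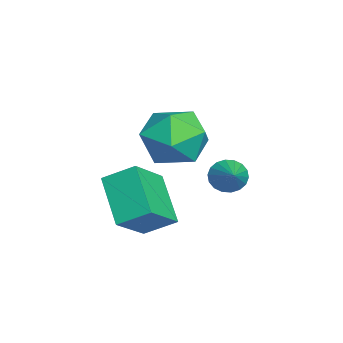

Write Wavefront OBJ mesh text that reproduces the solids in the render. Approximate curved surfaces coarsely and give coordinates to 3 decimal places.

v -2.153 -0.394 1.778
v -1.689 0.073 2.677
v -0.531 -0.973 1.243
v -0.067 -0.506 2.142
v -0.73 -1.394 2.255
v -1.733 -1.037 2.586
v -0.487 0.137 1.334
v -1.49 0.494 1.665
v -0.66 0.401 2.403
v -0.81 -0.545 2.972
v -1.41 -0.355 0.948
v -1.56 -1.301 1.517
v -0.736 -1.291 -1.695
v -2.061 -1.76 -0.603
v -0.612 -0.331 -1.131
v -1.937 -0.8 -0.04
v 0.317 -2 -0.72
v -1.008 -2.469 0.371
v 0.441 -1.04 -0.157
v -0.884 -1.509 0.935
v -2.905 1.073 -0.546
v -2.647 0.669 -0.906
v -1.815 1.227 0.066
v -2.606 0.898 -1.036
v -2.625 1.163 -1.069
v -2.699 1.409 -0.998
v -2.814 1.589 -0.838
v -2.947 1.667 -0.62
v -3.072 1.627 -0.387
v -3.164 1.478 -0.186
v -3.205 1.248 -0.056
v -3.186 0.984 -0.023
v -3.112 0.737 -0.094
v -2.997 0.557 -0.254
v -2.863 0.479 -0.472
v -2.739 0.519 -0.704
f 1 12 6
f 1 6 2
f 1 2 8
f 1 8 11
f 1 11 12
f 2 6 10
f 6 12 5
f 12 11 3
f 11 8 7
f 8 2 9
f 4 10 5
f 4 5 3
f 4 3 7
f 4 7 9
f 4 9 10
f 5 10 6
f 3 5 12
f 7 3 11
f 9 7 8
f 10 9 2
f 14 16 13
f 17 14 13
f 13 16 15
f 15 17 13
f 14 20 16
f 18 14 17
f 18 20 14
f 16 20 15
f 19 17 15
f 15 20 19
f 19 18 17
f 20 18 19
f 22 21 24
f 22 24 23
f 24 21 25
f 24 25 23
f 25 21 26
f 25 26 23
f 26 21 27
f 26 27 23
f 27 21 28
f 27 28 23
f 28 21 29
f 28 29 23
f 29 21 30
f 29 30 23
f 30 21 31
f 30 31 23
f 31 21 32
f 31 32 23
f 32 21 33
f 32 33 23
f 33 21 34
f 33 34 23
f 34 21 35
f 34 35 23
f 35 21 36
f 35 36 23
f 36 21 22
f 36 22 23

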